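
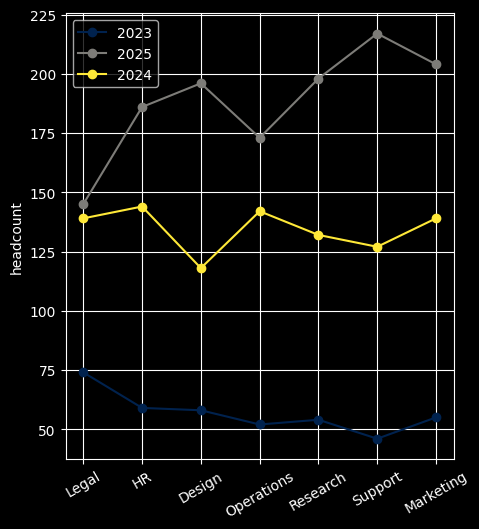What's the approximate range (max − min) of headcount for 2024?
≈ 20

Max HR ≈ 140, min Design ≈ 120; range ≈ 20.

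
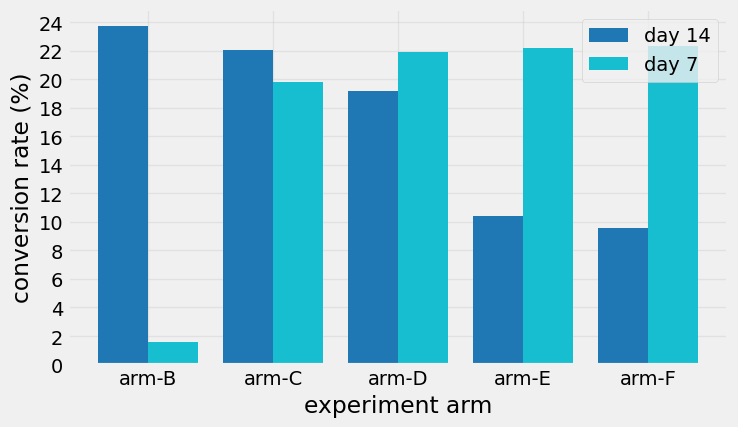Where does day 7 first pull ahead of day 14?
arm-C: day 7 ≈ 20 vs day 14 ≈ 22 (not yet); arm-D: day 7 ≈ 22 vs day 14 ≈ 20 (first crossover).

arm-D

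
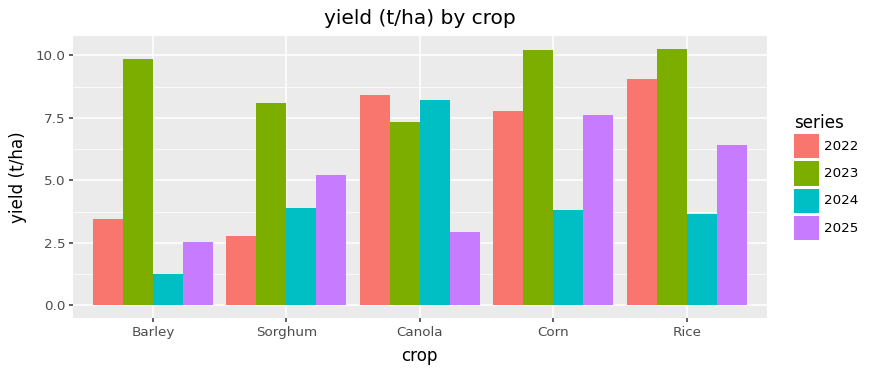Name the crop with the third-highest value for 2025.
Top 4 for 2025: Corn ≈ 8, Rice ≈ 6, Sorghum ≈ 5, Canola ≈ 3.

Sorghum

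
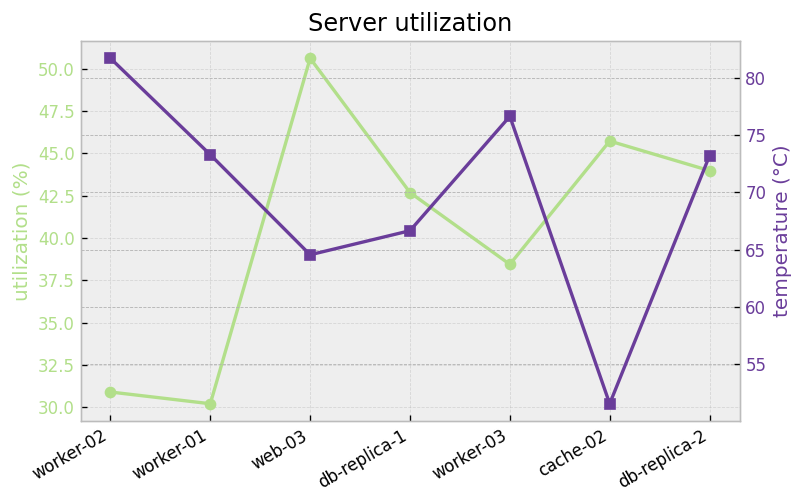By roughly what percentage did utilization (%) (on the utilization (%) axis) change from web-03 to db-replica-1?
≈ -16%

web-03 ≈ 50, db-replica-1 ≈ 42; (42 − 50) / 50 ≈ -16%.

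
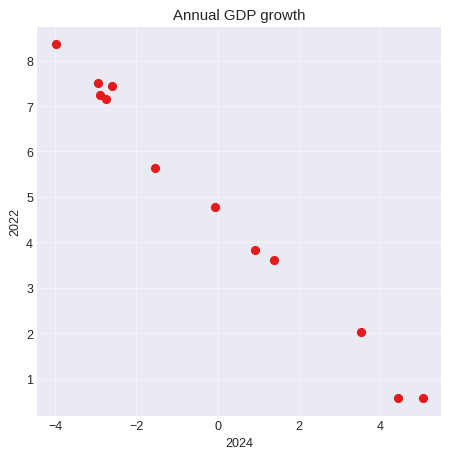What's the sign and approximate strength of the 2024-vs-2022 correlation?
Points are negatively correlated; strong (|r| ≈ 1.0).

negative, strong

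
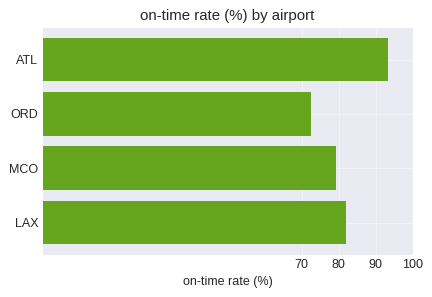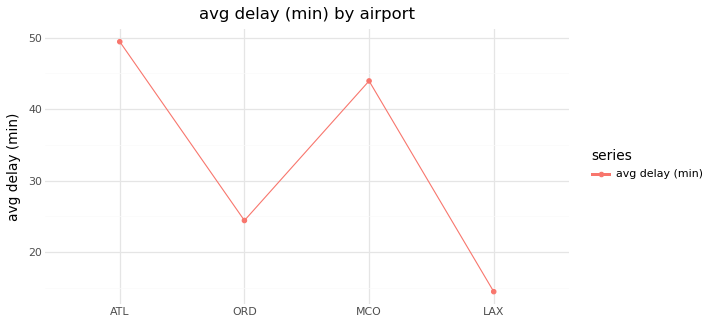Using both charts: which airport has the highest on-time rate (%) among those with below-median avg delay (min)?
Chart 2 median avg delay (min) ≈ 35; below-median airports: ORD, LAX. Among those, LAX has the highest on-time rate (%) (≈ 80).

LAX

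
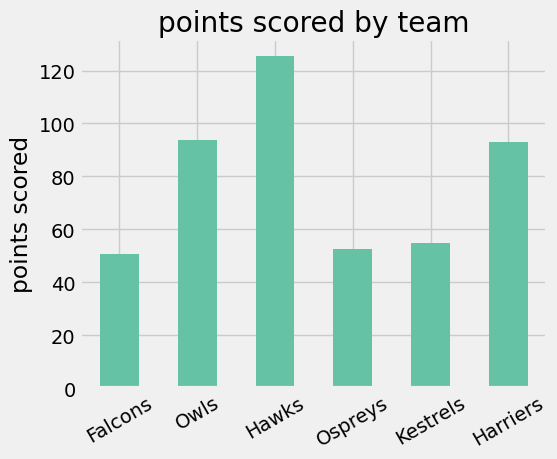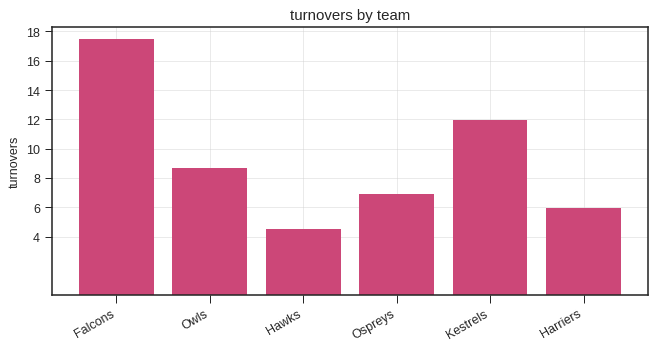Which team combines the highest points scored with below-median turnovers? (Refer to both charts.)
Hawks

Chart 2 median turnovers ≈ 8; below-median teams: Hawks, Ospreys, Harriers. Among those, Hawks has the highest points scored (≈ 120).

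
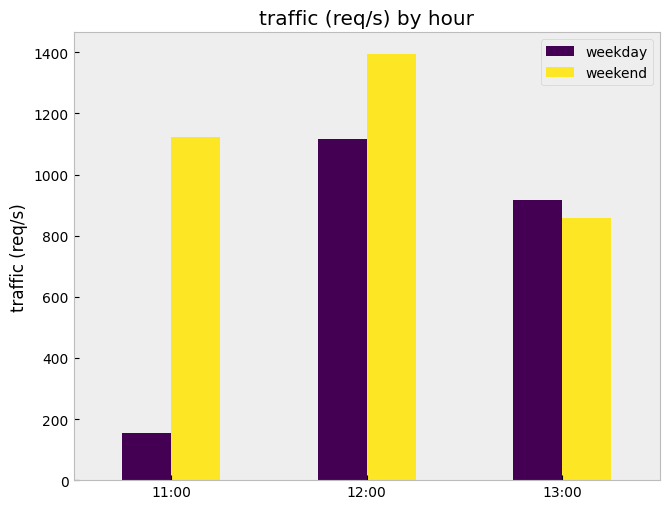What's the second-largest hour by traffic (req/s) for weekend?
Top 3 for weekend: 12:00 ≈ 1400, 11:00 ≈ 1200, 13:00 ≈ 800.

11:00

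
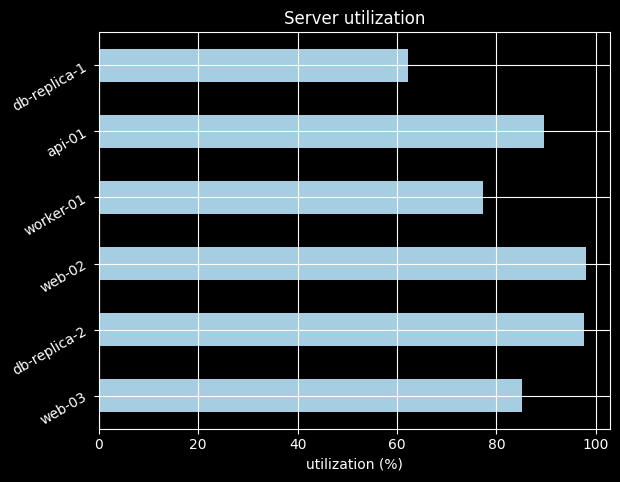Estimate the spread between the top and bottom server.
Max web-02 ≈ 100, min db-replica-1 ≈ 60; range ≈ 40.

≈ 40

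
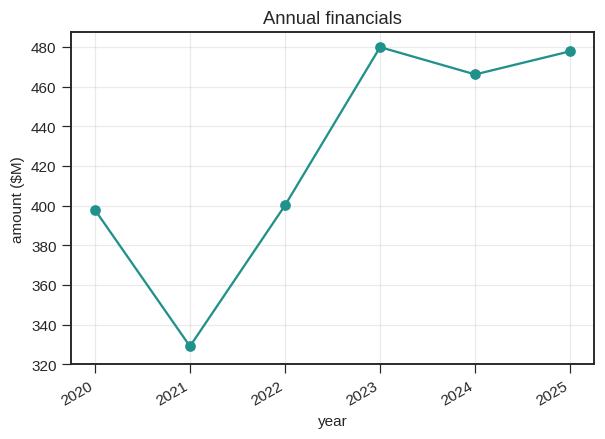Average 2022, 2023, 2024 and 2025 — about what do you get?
(400 + 480 + 460 + 480) / 4 ≈ 455.

≈ 455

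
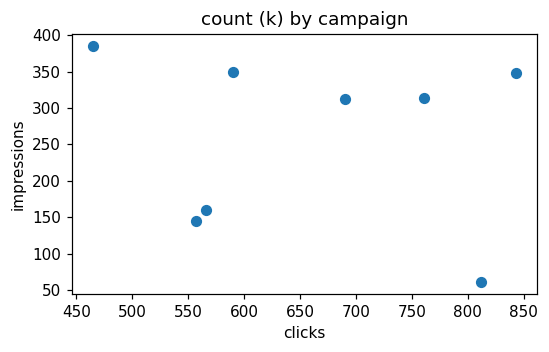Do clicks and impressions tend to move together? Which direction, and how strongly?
Points are roughly uncorrelated; weak (|r| ≈ 0.1).

no clear correlation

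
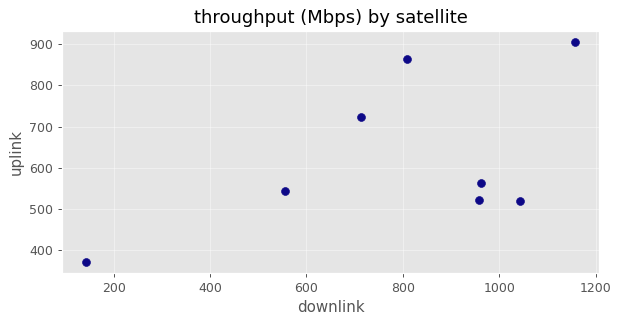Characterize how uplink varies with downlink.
Points are positively correlated; moderate (|r| ≈ 0.5).

positive, moderate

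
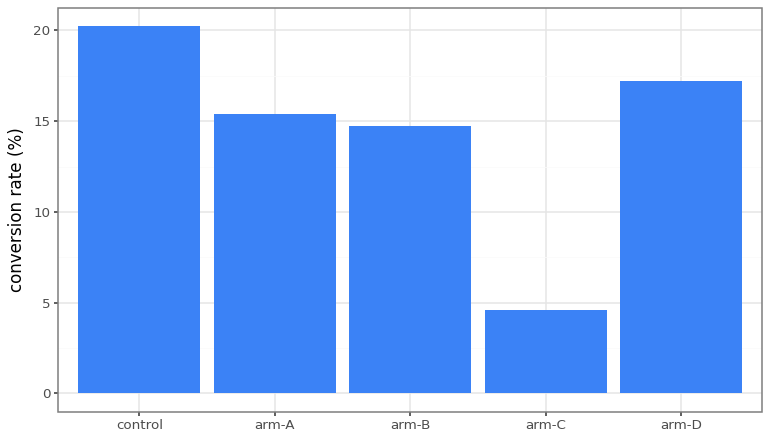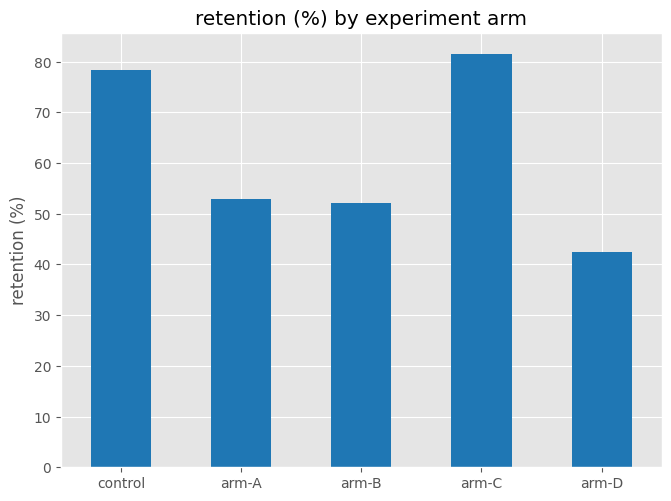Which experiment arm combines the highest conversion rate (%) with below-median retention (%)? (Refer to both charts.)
arm-D

Chart 2 median retention (%) ≈ 50; below-median experiment arms: arm-B, arm-D. Among those, arm-D has the highest conversion rate (%) (≈ 18).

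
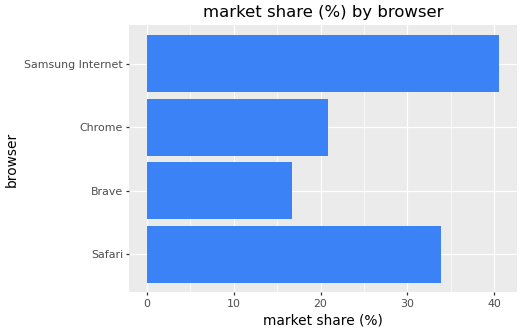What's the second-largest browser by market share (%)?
Top 3: Samsung Internet ≈ 40, Safari ≈ 35, Chrome ≈ 20.

Safari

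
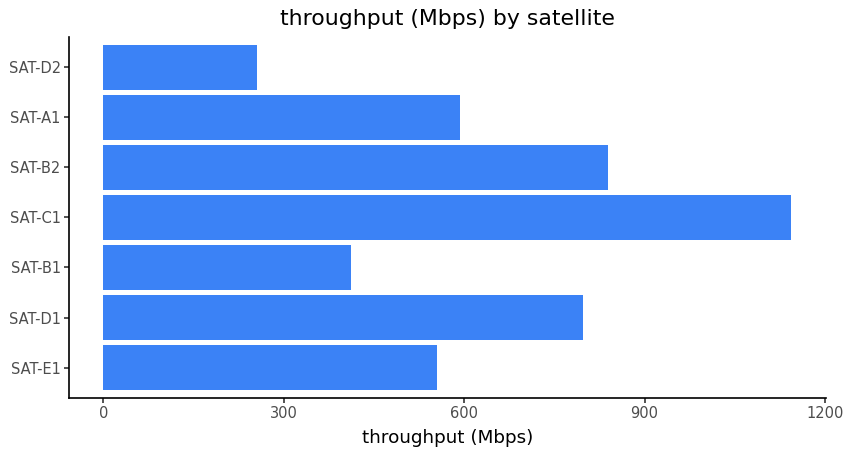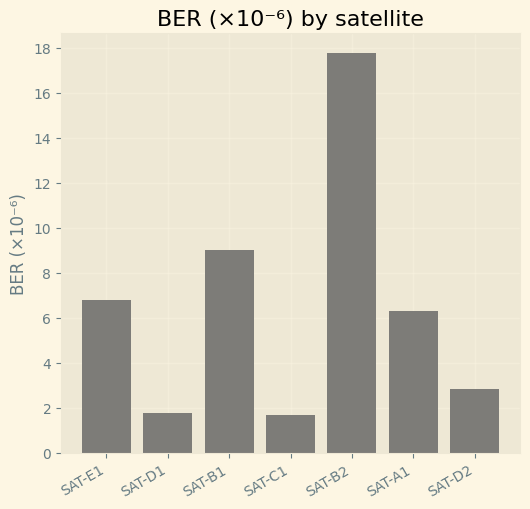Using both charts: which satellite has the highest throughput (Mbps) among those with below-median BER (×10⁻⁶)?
Chart 2 median BER (×10⁻⁶) ≈ 6; below-median satellites: SAT-D1, SAT-C1, SAT-D2. Among those, SAT-C1 has the highest throughput (Mbps) (≈ 1200).

SAT-C1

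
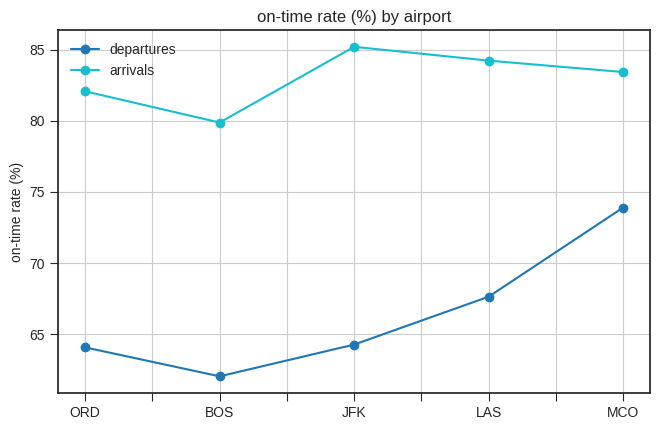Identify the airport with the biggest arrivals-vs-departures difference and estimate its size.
JFK, ≈ 22 %

JFK: arrivals ≈ 86, departures ≈ 64 → gap ≈ 22. Next-largest (ORD) is only ≈ 18.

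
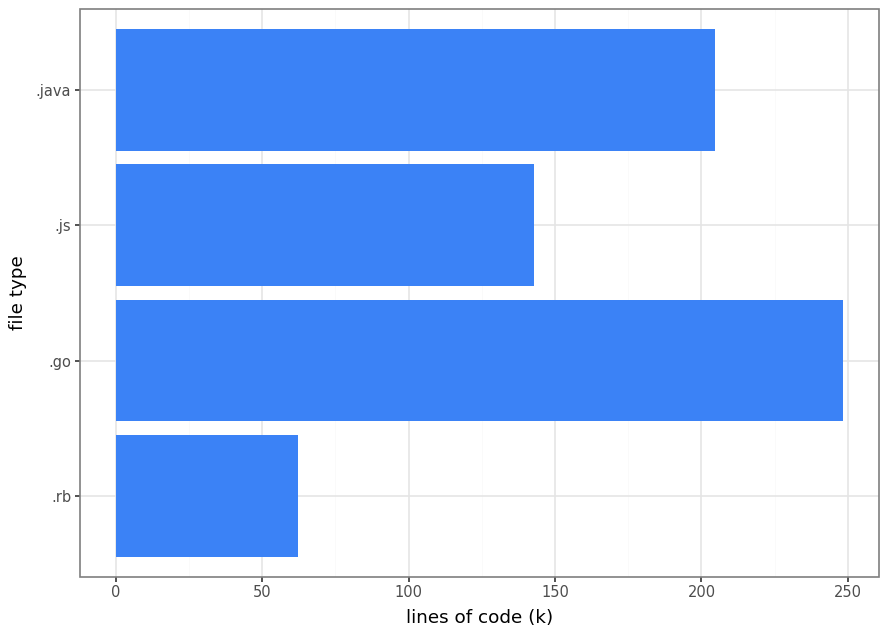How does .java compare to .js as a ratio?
.java ≈ 200, .js ≈ 150; 200/150 ≈ 1.33.

≈ 1.33×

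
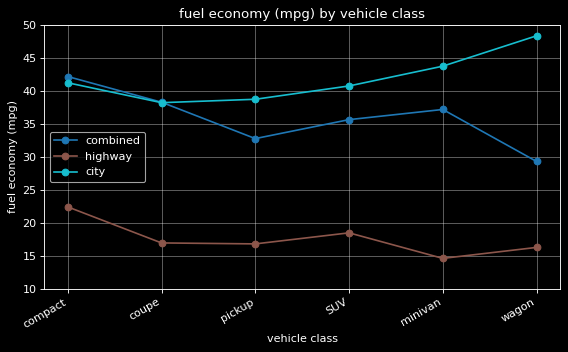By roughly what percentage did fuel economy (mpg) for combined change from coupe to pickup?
≈ -12.5%

coupe ≈ 40, pickup ≈ 35; (35 − 40) / 40 ≈ -12.5%.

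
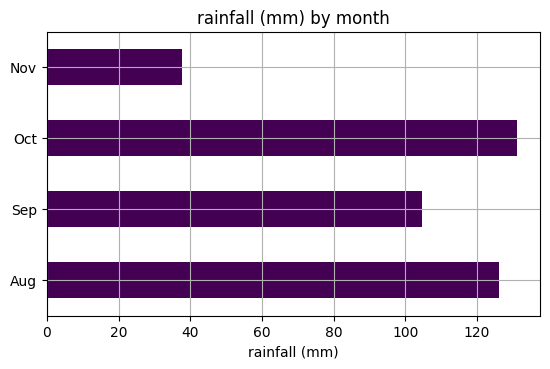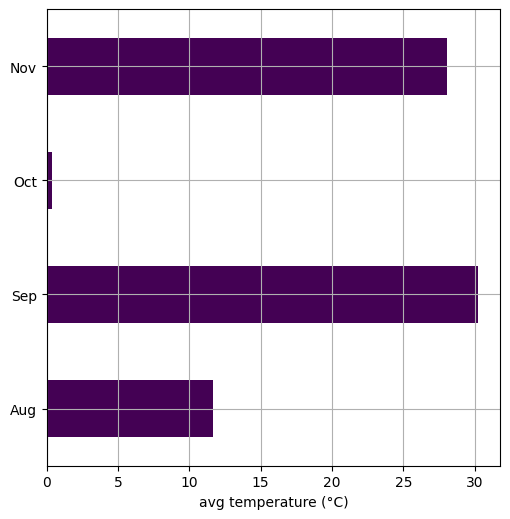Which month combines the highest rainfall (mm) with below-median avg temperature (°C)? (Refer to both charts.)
Oct

Chart 2 median avg temperature (°C) ≈ 20; below-median months: Aug, Oct. Among those, Oct has the highest rainfall (mm) (≈ 140).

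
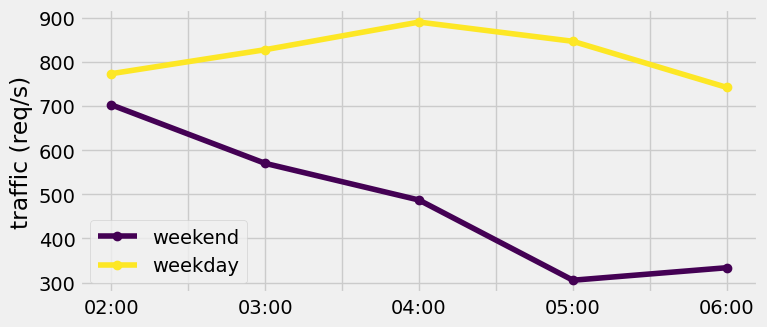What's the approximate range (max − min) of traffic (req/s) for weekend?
≈ 400

Max 02:00 ≈ 700, min 05:00 ≈ 300; range ≈ 400.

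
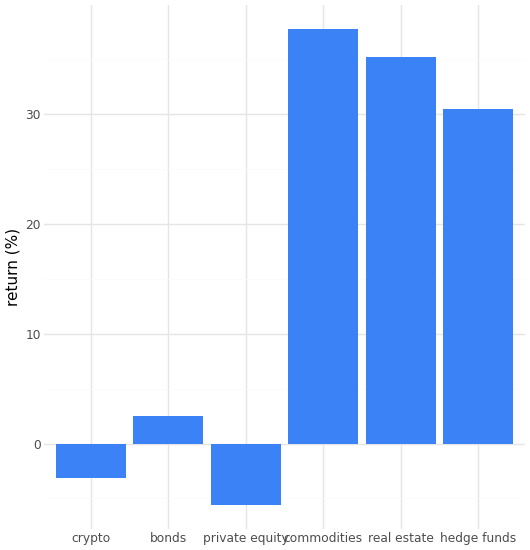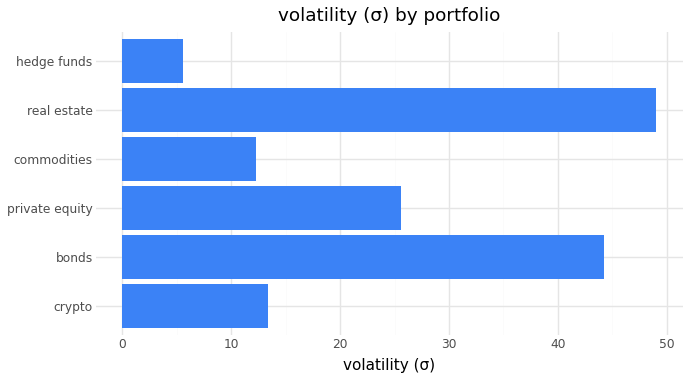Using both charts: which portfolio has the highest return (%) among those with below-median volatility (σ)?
Chart 2 median volatility (σ) ≈ 20; below-median portfolios: crypto, commodities, hedge funds. Among those, commodities has the highest return (%) (≈ 40).

commodities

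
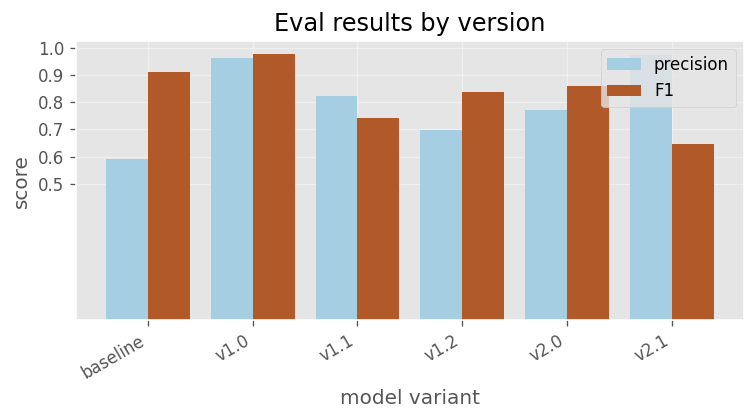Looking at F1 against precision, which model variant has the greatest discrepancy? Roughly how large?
v2.1: F1 ≈ 0.6, precision ≈ 1.0 → gap ≈ 0.4. Next-largest (baseline) is only ≈ 0.3.

v2.1, ≈ 0.4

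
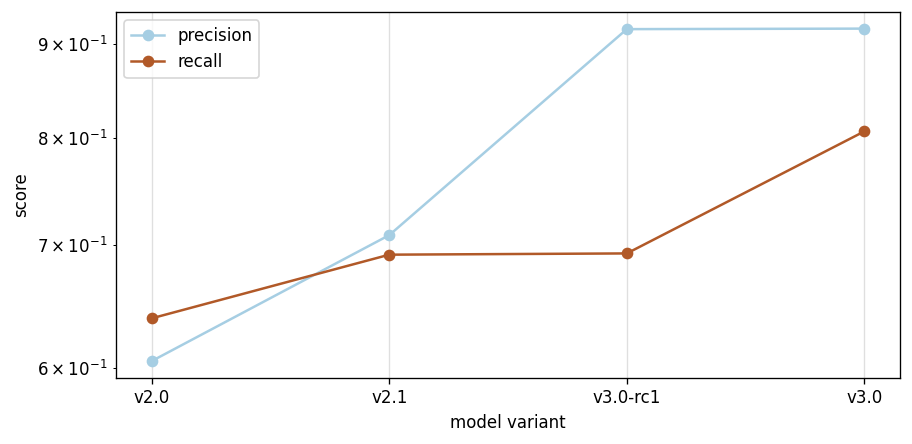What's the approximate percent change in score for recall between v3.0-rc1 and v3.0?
≈ +14.3%

v3.0-rc1 ≈ 0.70, v3.0 ≈ 0.80; (0.80 − 0.70) / 0.70 ≈ +14.3%.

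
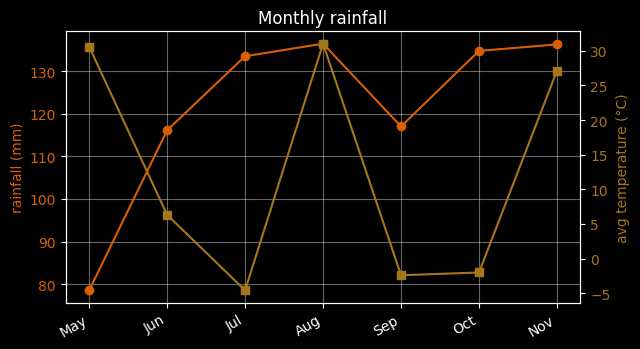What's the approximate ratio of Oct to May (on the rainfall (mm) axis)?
≈ 1.69×

Oct ≈ 135, May ≈ 80; 135/80 ≈ 1.69.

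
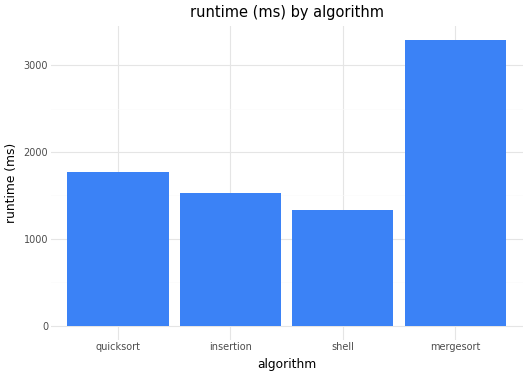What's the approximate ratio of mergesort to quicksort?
≈ 1.75×

mergesort ≈ 3500, quicksort ≈ 2000; 3500/2000 ≈ 1.75.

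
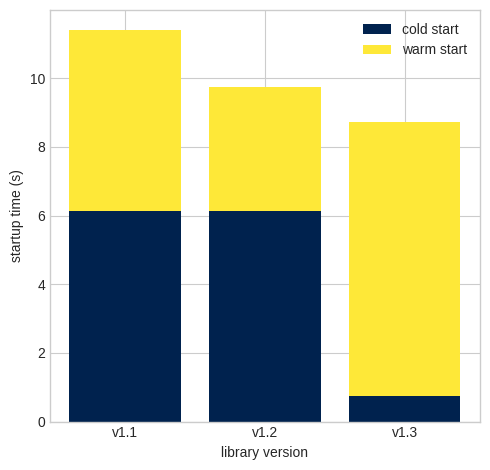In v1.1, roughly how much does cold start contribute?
cold start top ≈ 6, bottom ≈ 0; segment ≈ 6.

≈ 6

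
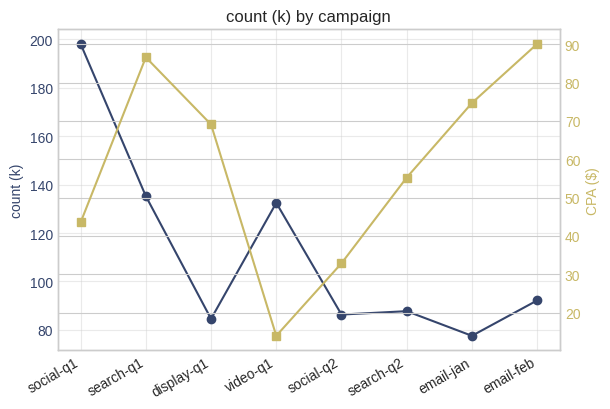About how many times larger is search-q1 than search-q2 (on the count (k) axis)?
≈ 1.75×

search-q1 ≈ 140, search-q2 ≈ 80; 140/80 ≈ 1.75.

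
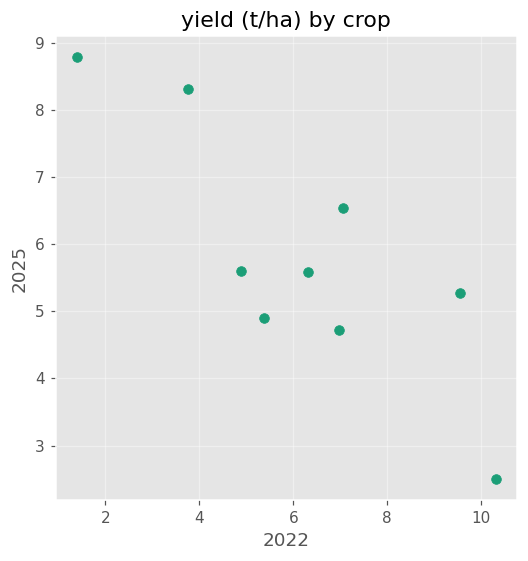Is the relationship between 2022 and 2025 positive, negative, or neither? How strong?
Points are negatively correlated; strong (|r| ≈ 0.8).

negative, strong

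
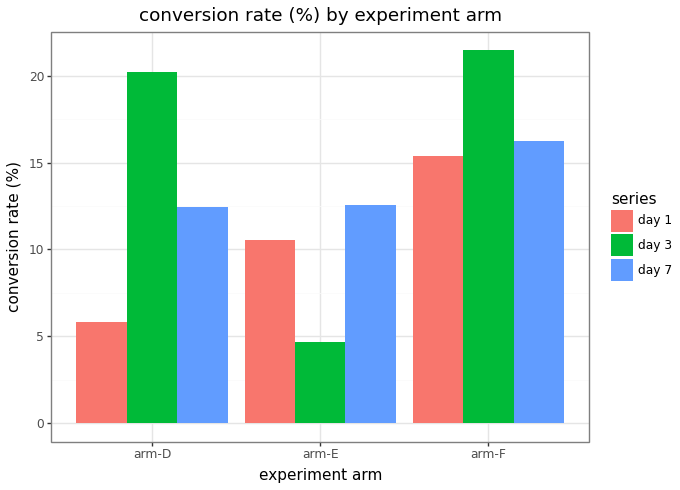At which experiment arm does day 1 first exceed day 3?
arm-D: day 1 ≈ 6 vs day 3 ≈ 20 (not yet); arm-E: day 1 ≈ 10 vs day 3 ≈ 4 (first crossover).

arm-E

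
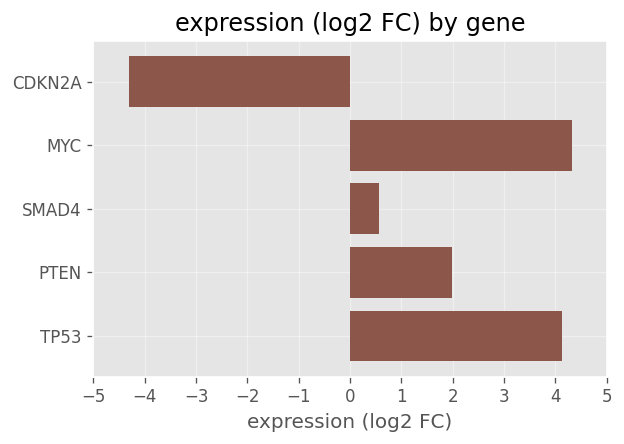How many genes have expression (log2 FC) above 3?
Above 3: MYC, TP53.

2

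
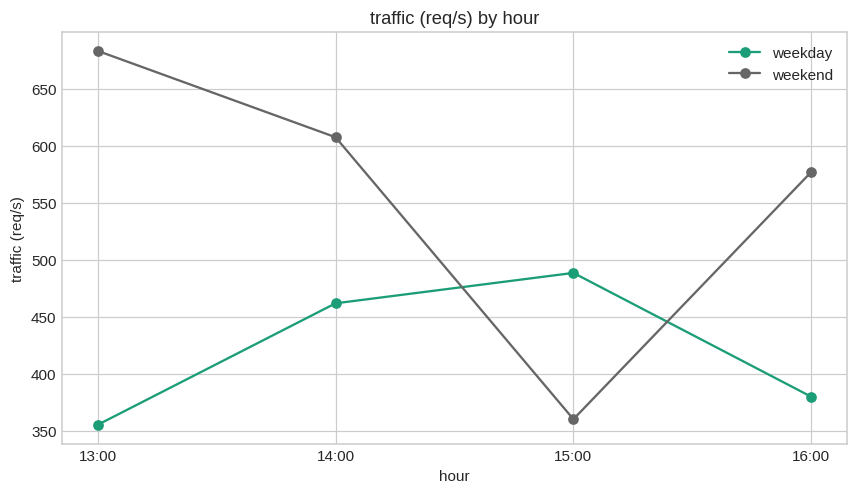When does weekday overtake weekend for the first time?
15:00

14:00: weekday ≈ 450 vs weekend ≈ 600 (not yet); 15:00: weekday ≈ 500 vs weekend ≈ 350 (first crossover).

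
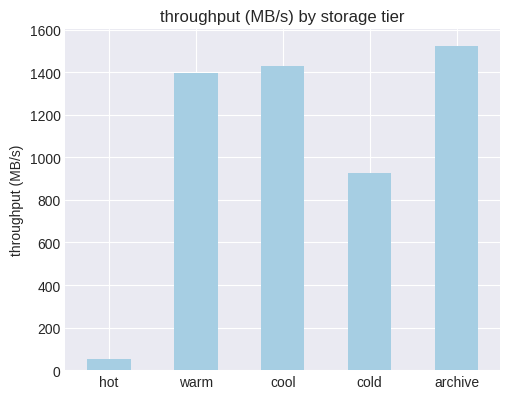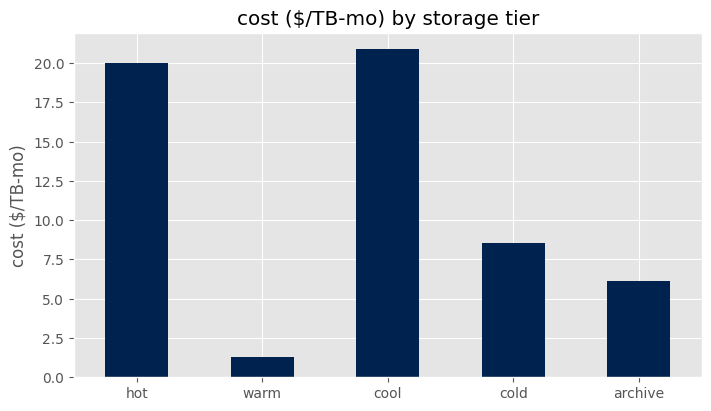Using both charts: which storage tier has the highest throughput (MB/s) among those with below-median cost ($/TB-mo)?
archive

Chart 2 median cost ($/TB-mo) ≈ 8; below-median storage tiers: warm, archive. Among those, archive has the highest throughput (MB/s) (≈ 1600).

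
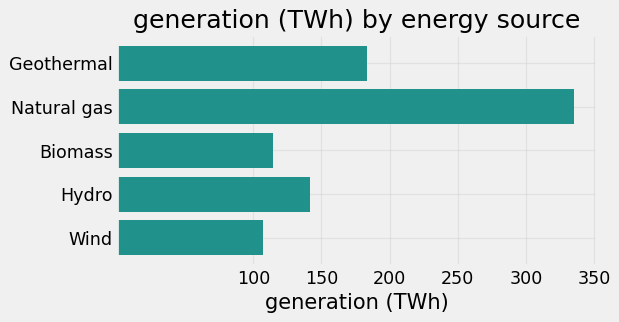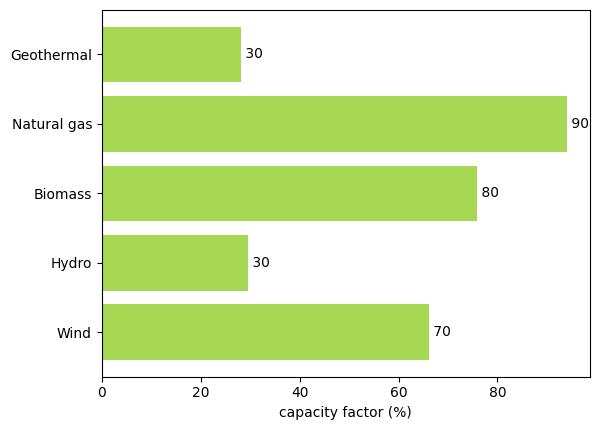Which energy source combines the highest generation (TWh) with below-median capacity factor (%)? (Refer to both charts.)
Chart 2 median capacity factor (%) ≈ 70; below-median energy sources: Geothermal, Hydro. Among those, Geothermal has the highest generation (TWh) (≈ 200).

Geothermal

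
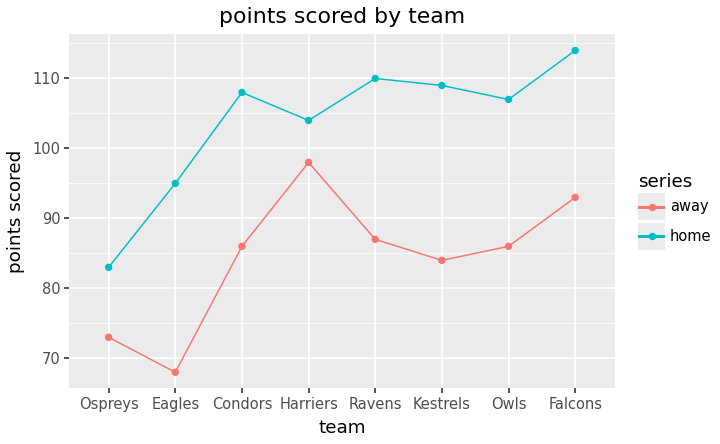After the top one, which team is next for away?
Top 3 for away: Harriers ≈ 100, Falcons ≈ 95, Ravens ≈ 85.

Falcons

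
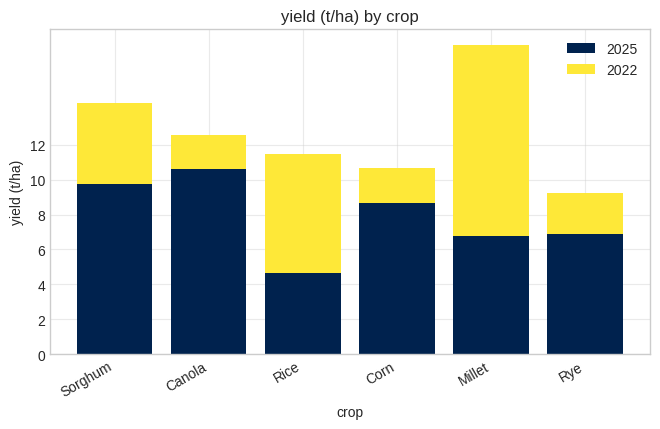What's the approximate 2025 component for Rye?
2025 top ≈ 6, bottom ≈ 0; segment ≈ 6.

≈ 6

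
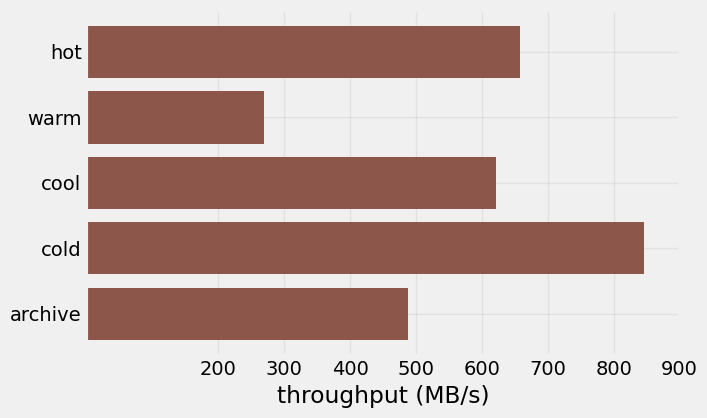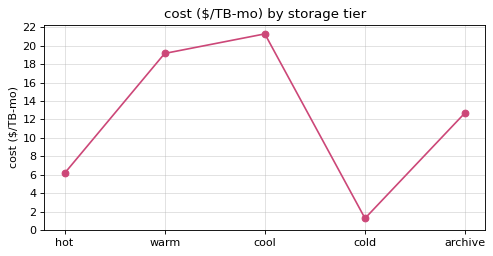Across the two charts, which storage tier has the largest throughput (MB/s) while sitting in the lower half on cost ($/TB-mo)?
cold

Chart 2 median cost ($/TB-mo) ≈ 12; below-median storage tiers: hot, cold. Among those, cold has the highest throughput (MB/s) (≈ 800).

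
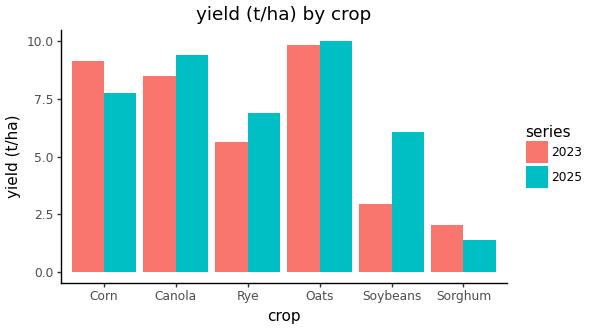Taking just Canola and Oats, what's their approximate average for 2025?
≈ 10

(9 + 10) / 2 ≈ 10.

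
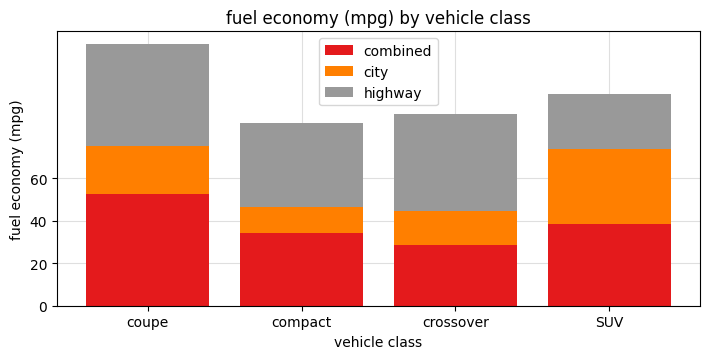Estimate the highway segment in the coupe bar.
≈ 40

highway top ≈ 120, bottom ≈ 80; segment ≈ 40.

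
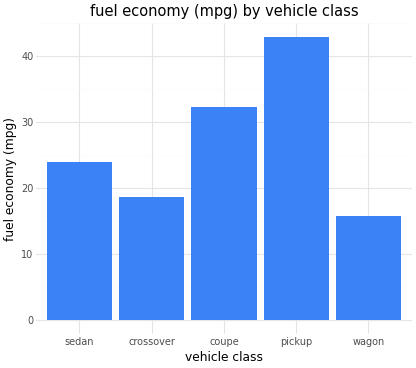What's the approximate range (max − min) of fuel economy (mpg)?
≈ 30

Max pickup ≈ 45, min wagon ≈ 15; range ≈ 30.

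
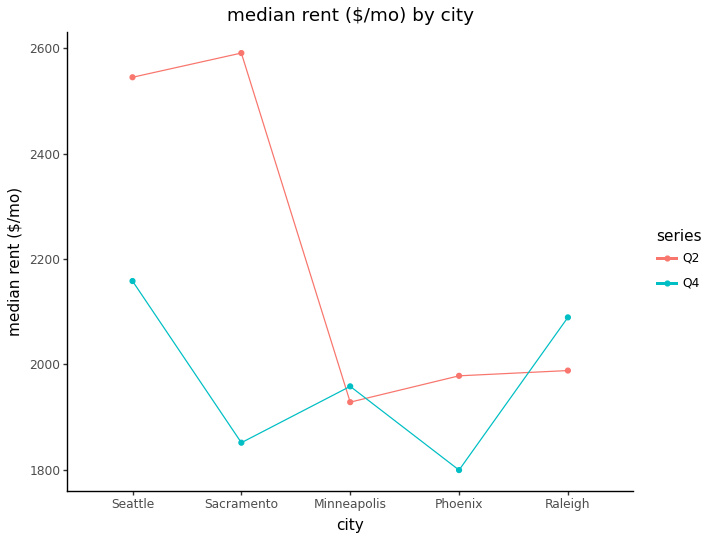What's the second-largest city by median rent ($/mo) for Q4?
Raleigh

Top 3 for Q4: Seattle ≈ 2200, Raleigh ≈ 2100, Minneapolis ≈ 2000.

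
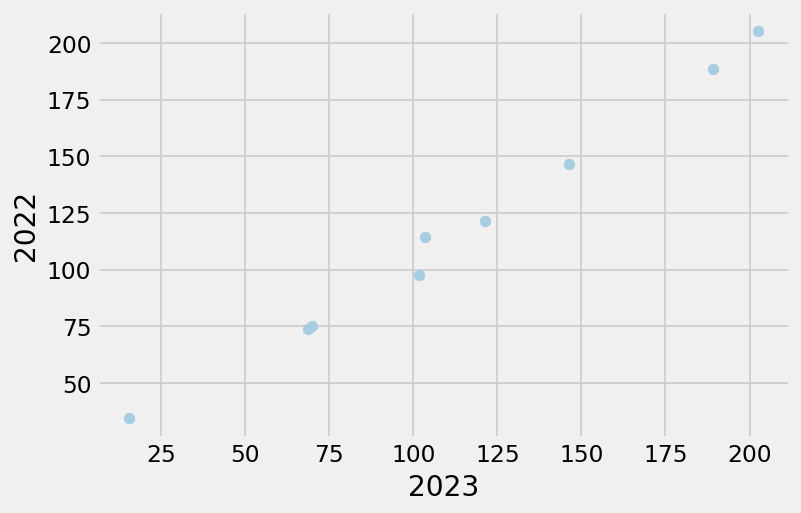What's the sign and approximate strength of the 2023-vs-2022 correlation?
positive, strong

Points are positively correlated; strong (|r| ≈ 1.0).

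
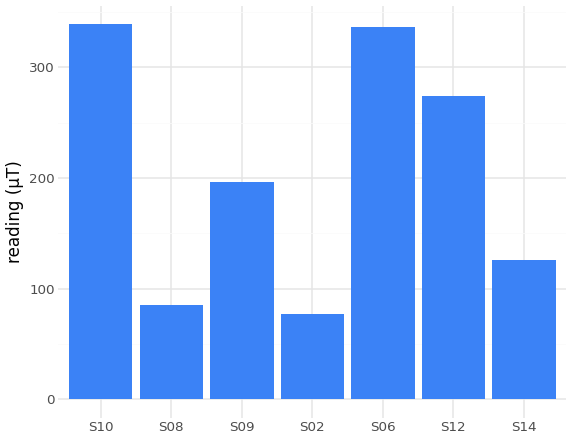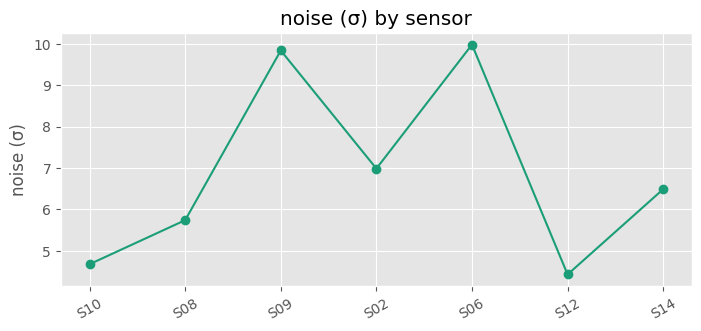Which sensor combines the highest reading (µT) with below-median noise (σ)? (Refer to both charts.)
S10

Chart 2 median noise (σ) ≈ 6; below-median sensors: S10, S08, S12. Among those, S10 has the highest reading (µT) (≈ 350).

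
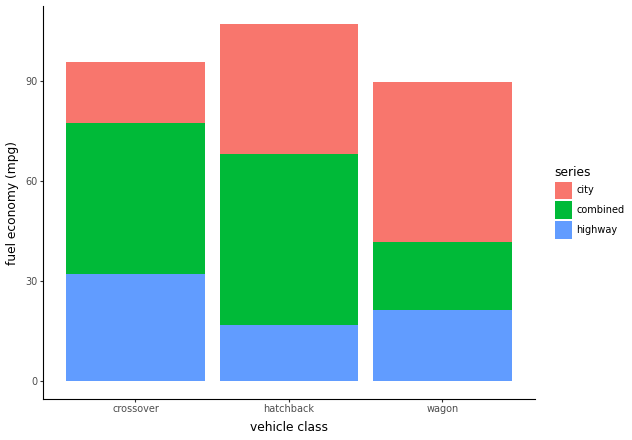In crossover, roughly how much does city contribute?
city top ≈ 100, bottom ≈ 80; segment ≈ 20.

≈ 20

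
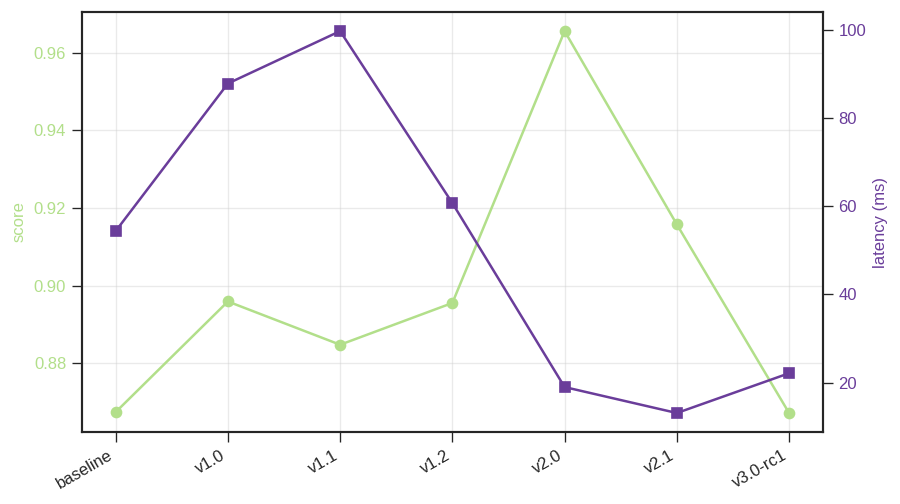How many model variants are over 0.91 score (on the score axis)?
Above 0.91: v2.0, v2.1.

2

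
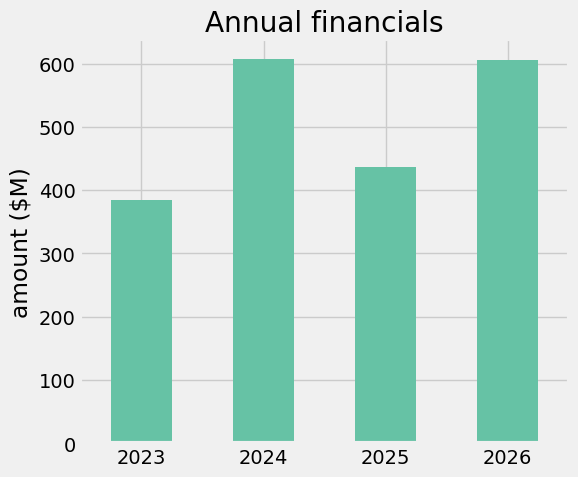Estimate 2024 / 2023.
2024 ≈ 600, 2023 ≈ 400; 600/400 ≈ 1.5.

≈ 1.5×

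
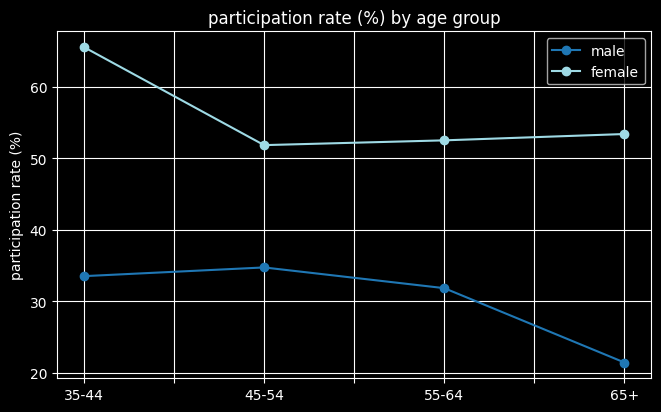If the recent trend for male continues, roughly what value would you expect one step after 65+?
Last three: 35, 30, 20 → slope ≈ -7.5/step → next ≈ 12.5.

≈ 12.5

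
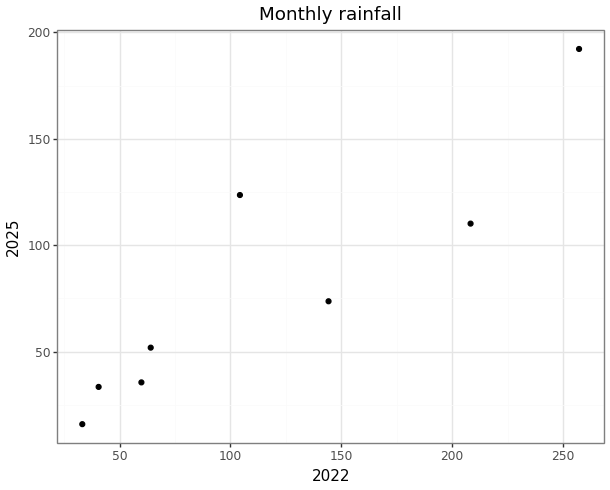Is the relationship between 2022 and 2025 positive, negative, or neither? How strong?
positive, strong

Points are positively correlated; strong (|r| ≈ 0.9).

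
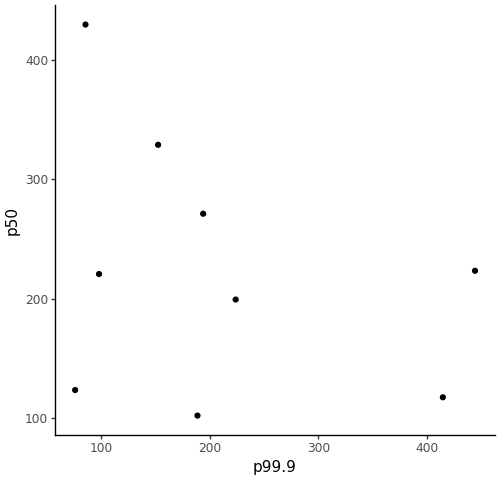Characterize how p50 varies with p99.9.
Points are negatively correlated; weak (|r| ≈ 0.3).

negative, weak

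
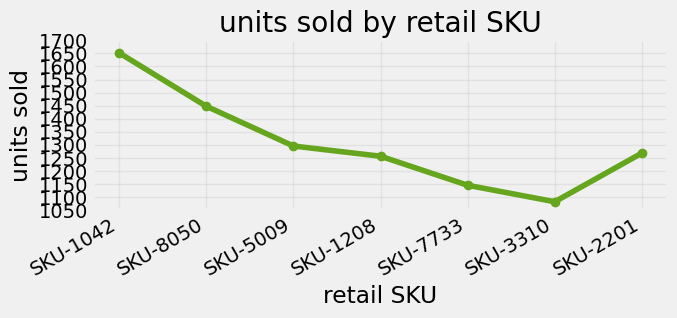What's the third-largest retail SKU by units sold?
Top 4: SKU-1042 ≈ 1650, SKU-8050 ≈ 1450, SKU-5009 ≈ 1300, SKU-2201 ≈ 1250.

SKU-5009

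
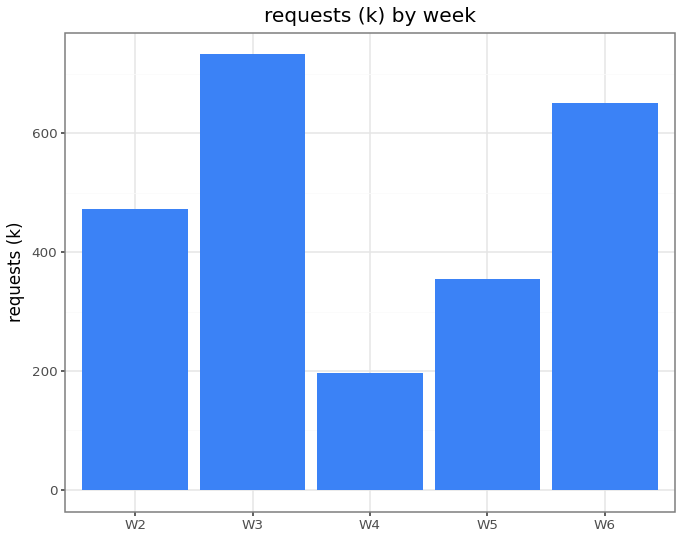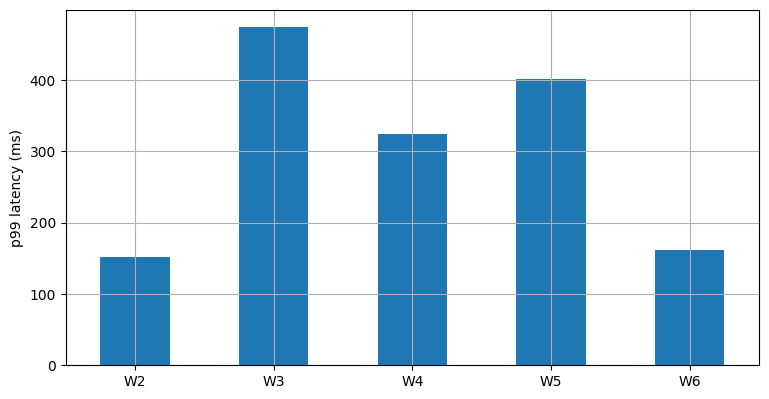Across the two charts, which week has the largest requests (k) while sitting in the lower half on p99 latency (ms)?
Chart 2 median p99 latency (ms) ≈ 300; below-median weeks: W2, W6. Among those, W6 has the highest requests (k) (≈ 700).

W6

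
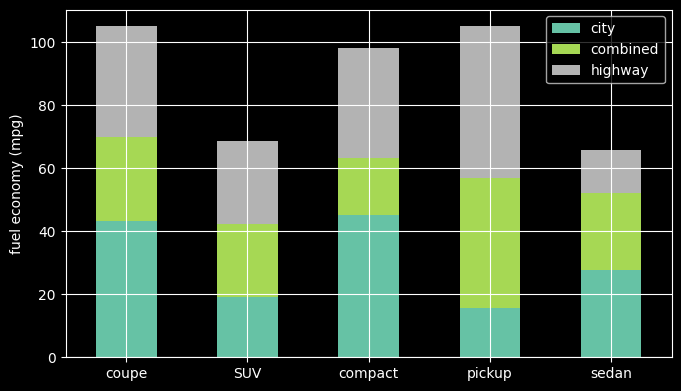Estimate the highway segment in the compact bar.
≈ 40

highway top ≈ 100, bottom ≈ 60; segment ≈ 40.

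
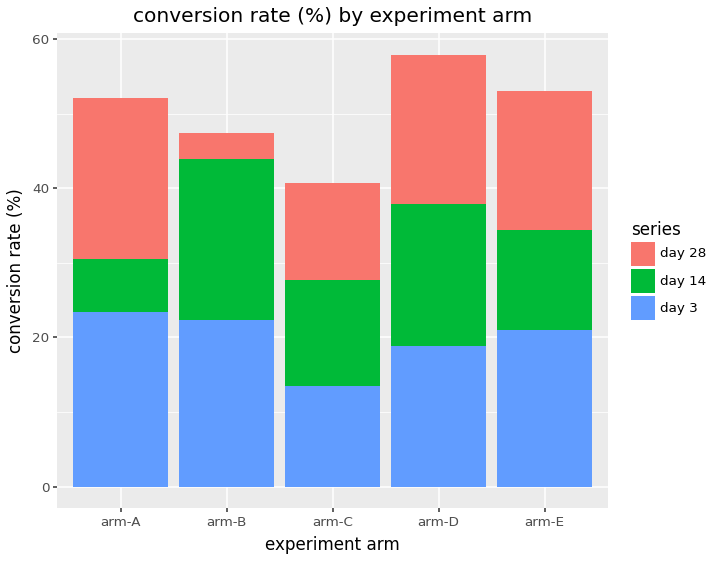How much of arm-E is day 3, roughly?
day 3 top ≈ 20, bottom ≈ 0; segment ≈ 20.

≈ 20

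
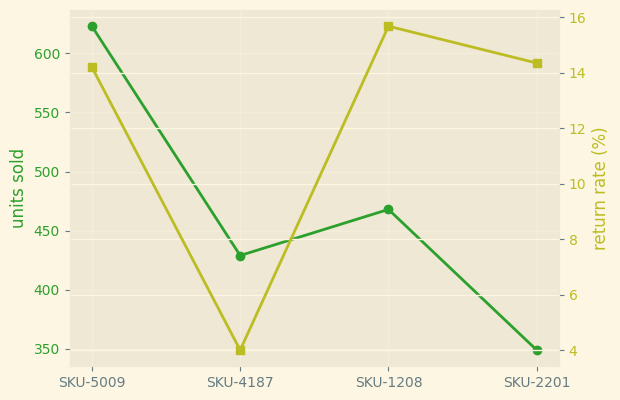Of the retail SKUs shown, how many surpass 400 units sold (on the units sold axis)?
3

Above 400: SKU-5009, SKU-4187, SKU-1208.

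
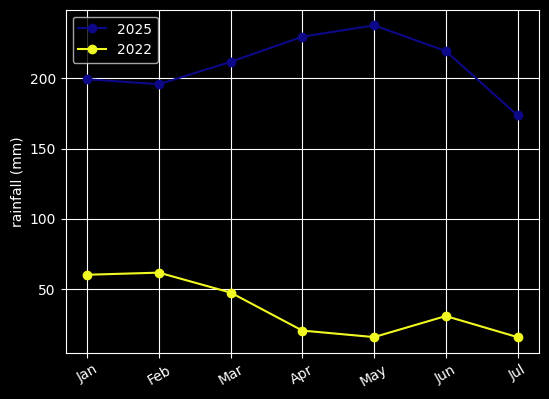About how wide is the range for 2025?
≈ 60

Max May ≈ 240, min Jul ≈ 180; range ≈ 60.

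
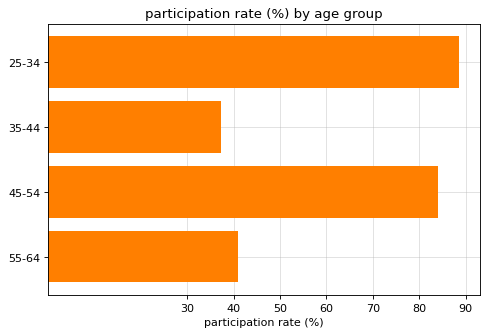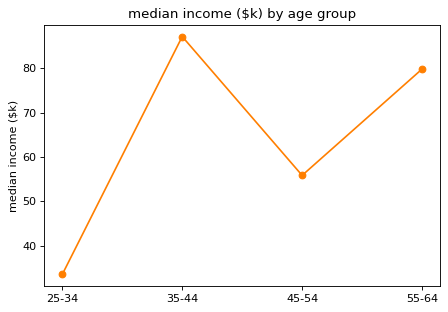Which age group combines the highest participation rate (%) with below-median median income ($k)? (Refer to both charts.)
Chart 2 median median income ($k) ≈ 70; below-median age groups: 25-34, 45-54. Among those, 25-34 has the highest participation rate (%) (≈ 90).

25-34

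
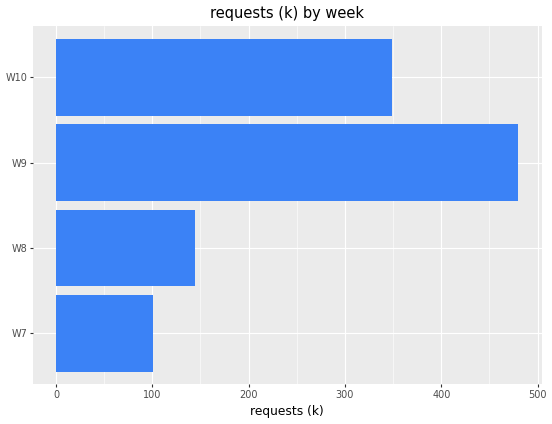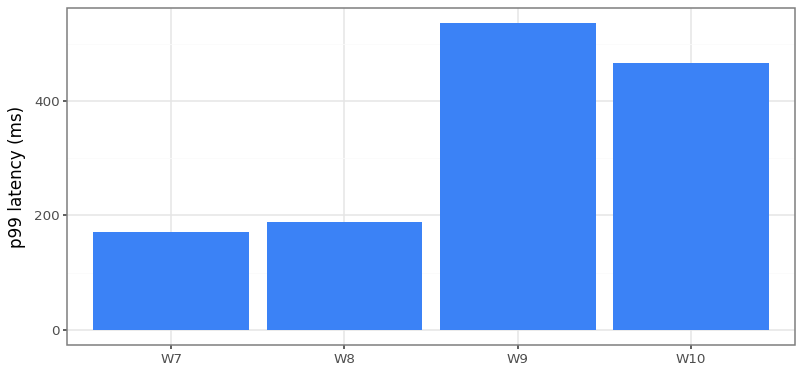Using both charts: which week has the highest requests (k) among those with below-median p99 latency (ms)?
Chart 2 median p99 latency (ms) ≈ 350; below-median weeks: W7, W8. Among those, W8 has the highest requests (k) (≈ 150).

W8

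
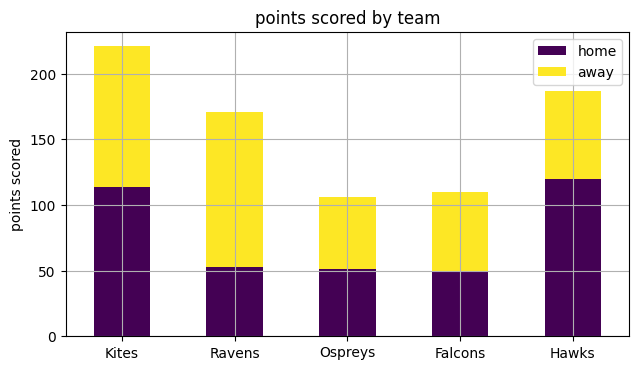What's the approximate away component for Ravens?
≈ 120

away top ≈ 180, bottom ≈ 60; segment ≈ 120.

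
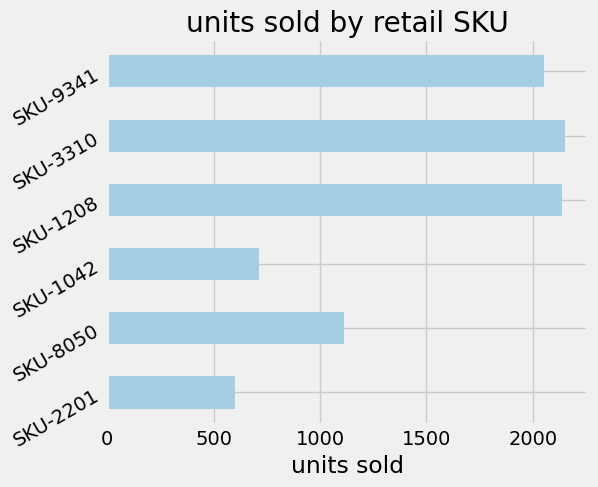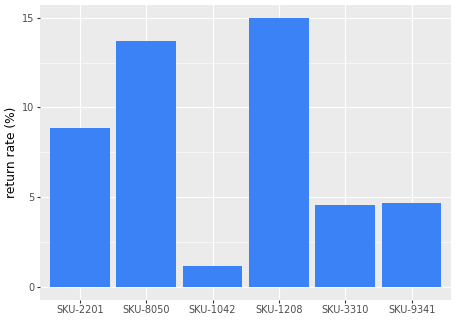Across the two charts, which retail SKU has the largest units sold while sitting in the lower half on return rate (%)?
Chart 2 median return rate (%) ≈ 6; below-median retail SKUs: SKU-1042, SKU-3310, SKU-9341. Among those, SKU-3310 has the highest units sold (≈ 2200).

SKU-3310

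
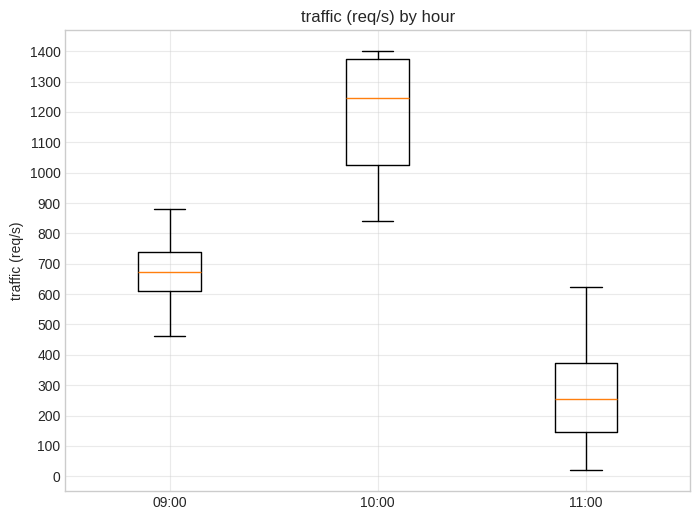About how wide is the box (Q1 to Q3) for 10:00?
≈ 400

Q3 ≈ 1400, Q1 ≈ 1000; IQR ≈ 400.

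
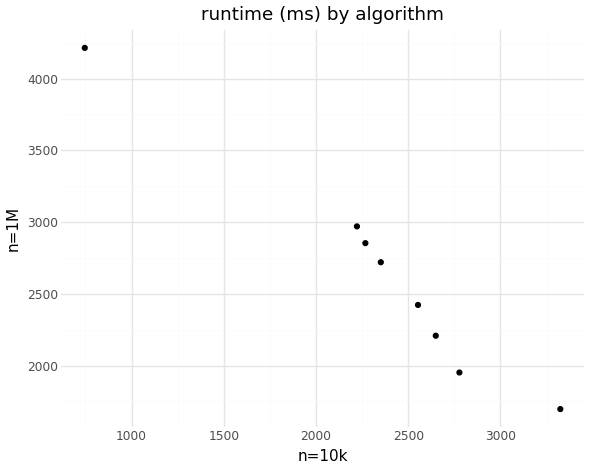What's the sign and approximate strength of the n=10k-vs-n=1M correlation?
negative, strong

Points are negatively correlated; strong (|r| ≈ 1.0).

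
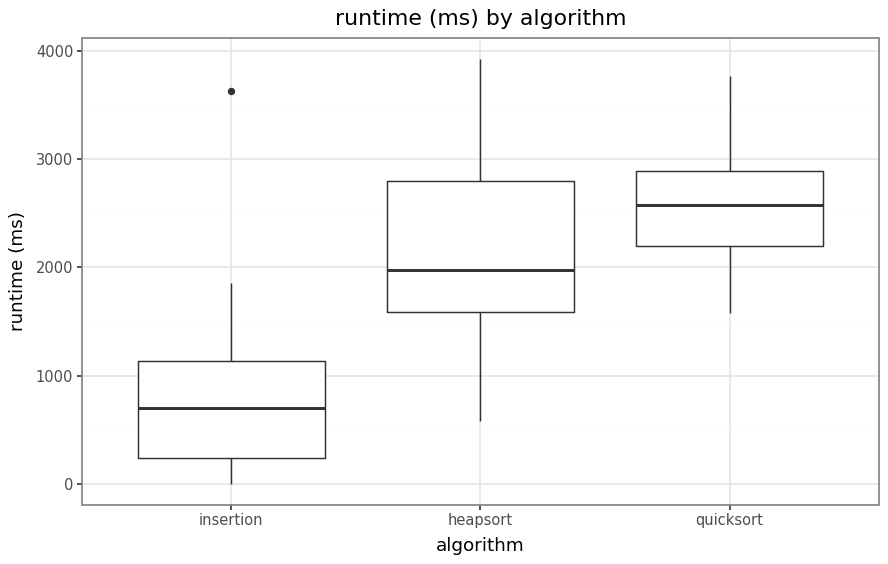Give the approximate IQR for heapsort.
≈ 1200

Q3 ≈ 2800, Q1 ≈ 1600; IQR ≈ 1200.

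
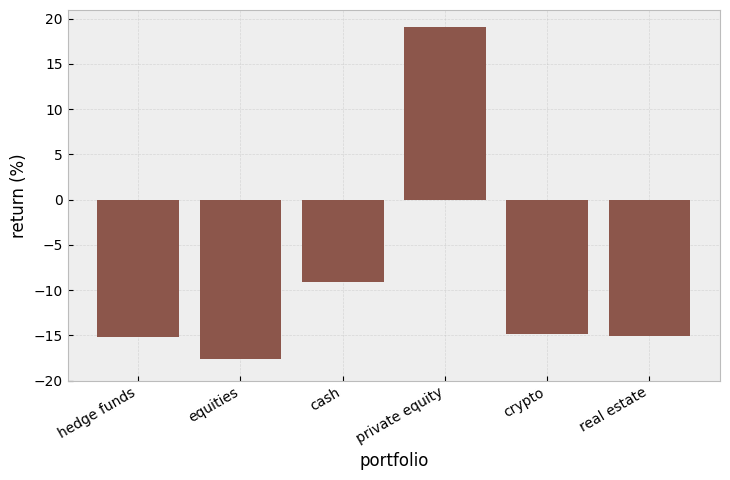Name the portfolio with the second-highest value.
Top 3: private equity ≈ 20, cash ≈ -10, crypto ≈ -15.

cash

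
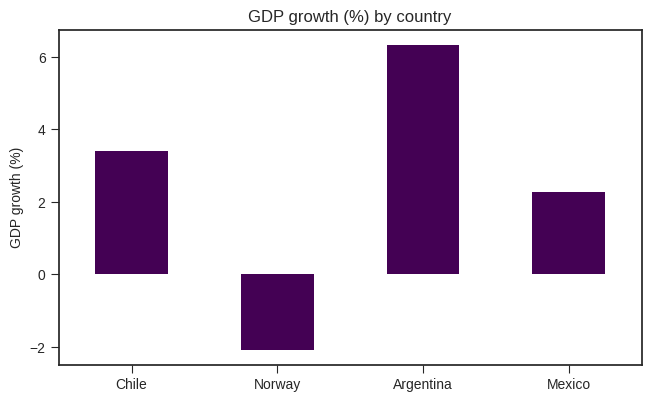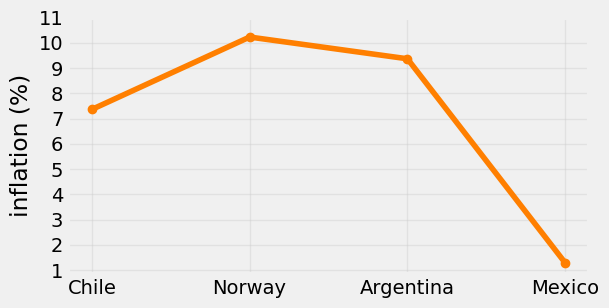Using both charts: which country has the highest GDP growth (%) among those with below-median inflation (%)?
Chile

Chart 2 median inflation (%) ≈ 8; below-median countries: Chile, Mexico. Among those, Chile has the highest GDP growth (%) (≈ 3).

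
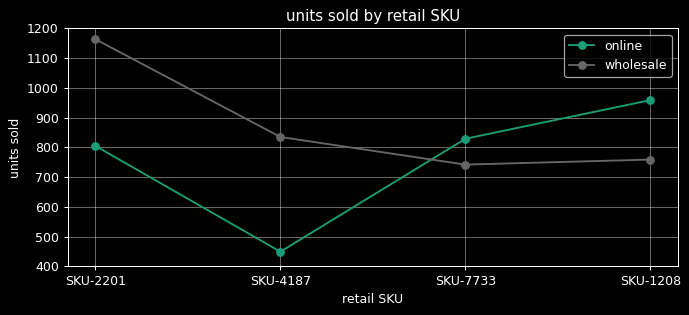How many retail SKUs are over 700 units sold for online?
Above 700: SKU-2201, SKU-7733, SKU-1208.

3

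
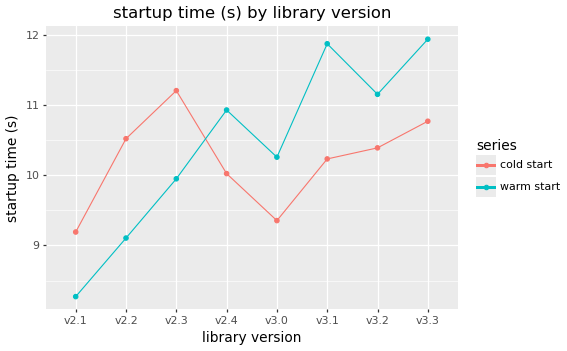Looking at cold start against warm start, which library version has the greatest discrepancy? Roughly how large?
v3.1: cold start ≈ 10.0, warm start ≈ 12.0 → gap ≈ 2.0. Next-largest (v2.2) is only ≈ 1.5.

v3.1, ≈ 2.0 s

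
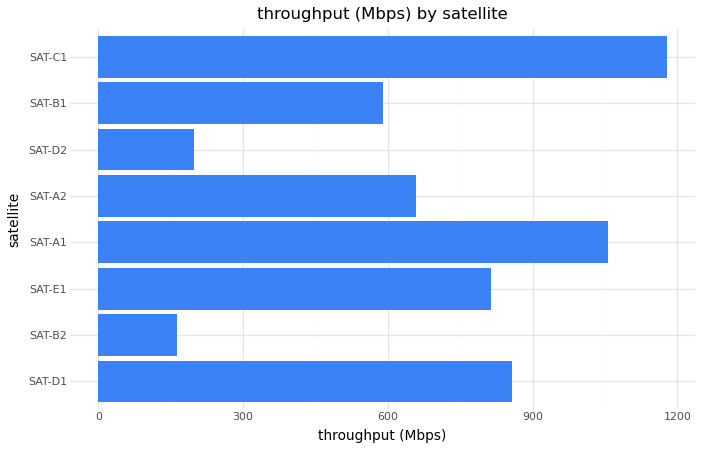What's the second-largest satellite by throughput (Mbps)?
SAT-A1

Top 3: SAT-C1 ≈ 1200, SAT-A1 ≈ 1100, SAT-D1 ≈ 900.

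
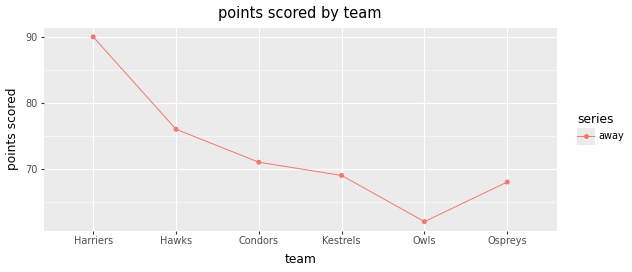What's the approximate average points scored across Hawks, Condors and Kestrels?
≈ 72

(75 + 70 + 70) / 3 ≈ 72.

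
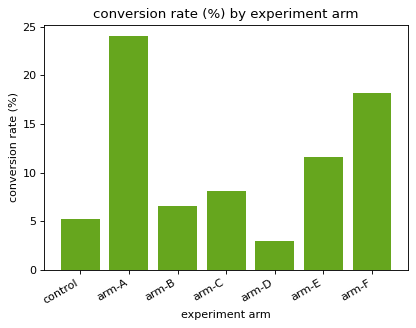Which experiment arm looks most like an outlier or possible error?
arm-A ≈ 24; the rest sit between ≈ 2 and ≈ 18.

arm-A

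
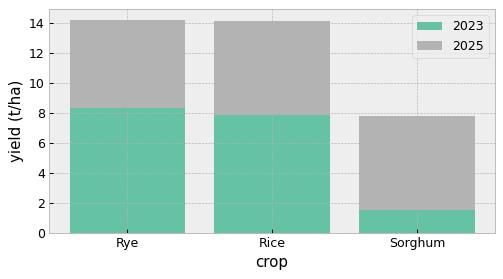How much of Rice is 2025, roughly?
2025 top ≈ 14, bottom ≈ 8; segment ≈ 6.

≈ 6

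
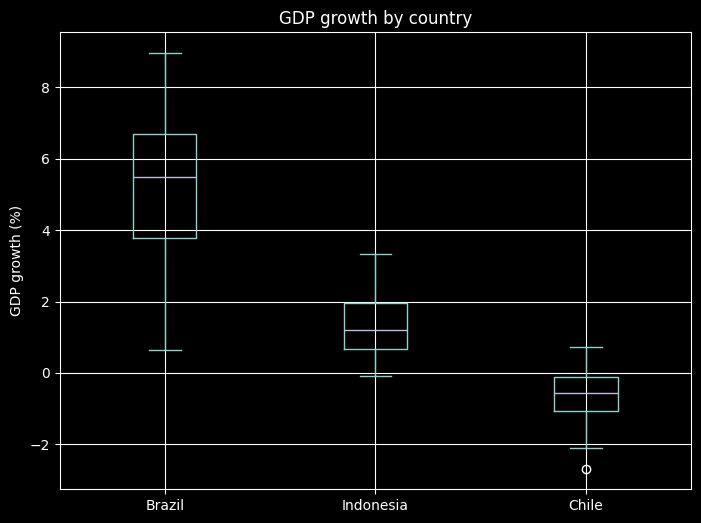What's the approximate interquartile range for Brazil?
Q3 ≈ 6.5, Q1 ≈ 4.0; IQR ≈ 2.5.

≈ 2.5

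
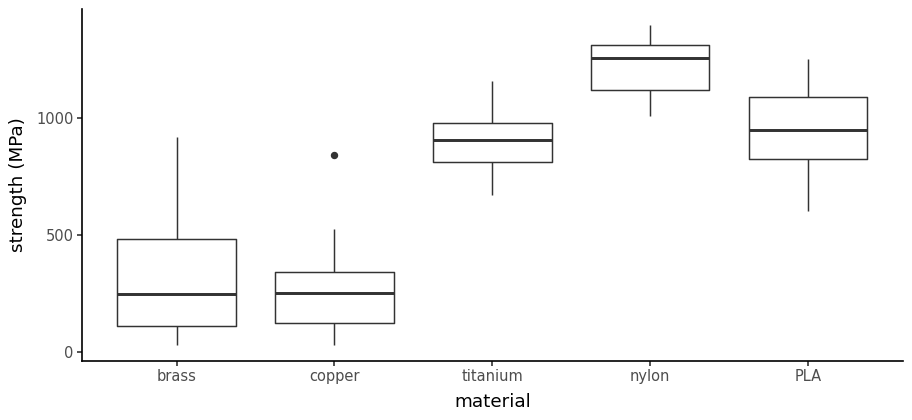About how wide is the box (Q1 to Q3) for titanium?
Q3 ≈ 1000, Q1 ≈ 800; IQR ≈ 200.

≈ 200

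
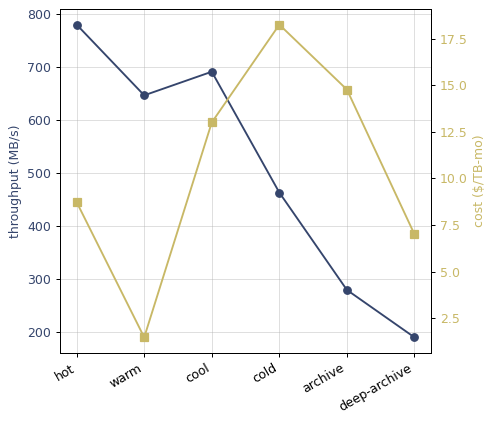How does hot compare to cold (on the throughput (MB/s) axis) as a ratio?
≈ 1.78×

hot ≈ 800, cold ≈ 450; 800/450 ≈ 1.78.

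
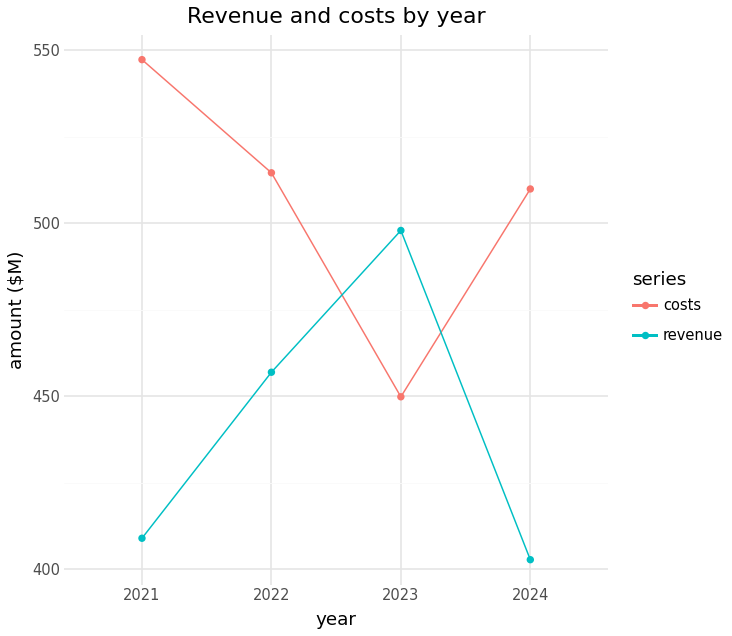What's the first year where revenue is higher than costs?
2023

2022: revenue ≈ 460 vs costs ≈ 520 (not yet); 2023: revenue ≈ 500 vs costs ≈ 440 (first crossover).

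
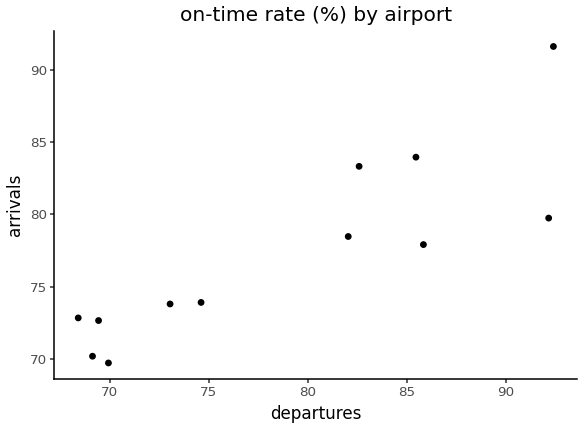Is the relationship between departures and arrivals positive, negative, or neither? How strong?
Points are positively correlated; strong (|r| ≈ 0.9).

positive, strong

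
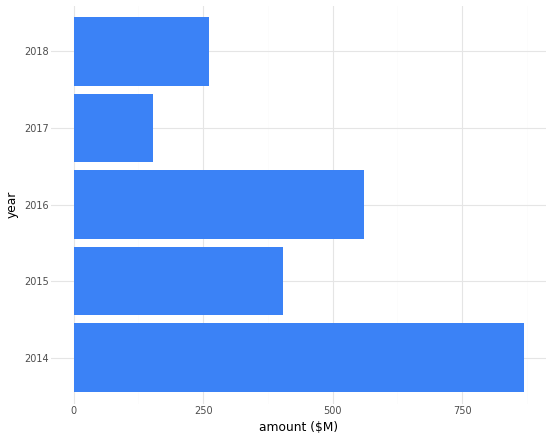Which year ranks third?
Top 4: 2014 ≈ 900, 2016 ≈ 600, 2015 ≈ 400, 2018 ≈ 300.

2015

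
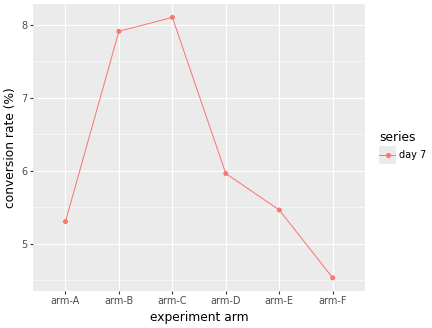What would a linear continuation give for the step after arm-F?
≈ 3.75

Last three: 6.0, 5.5, 4.5 → slope ≈ -0.75/step → next ≈ 3.75.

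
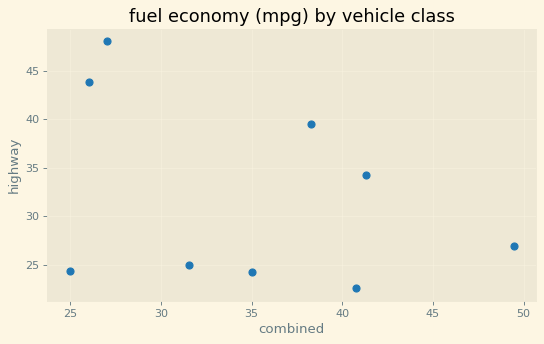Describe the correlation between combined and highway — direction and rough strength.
Points are negatively correlated; weak (|r| ≈ 0.3).

negative, weak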